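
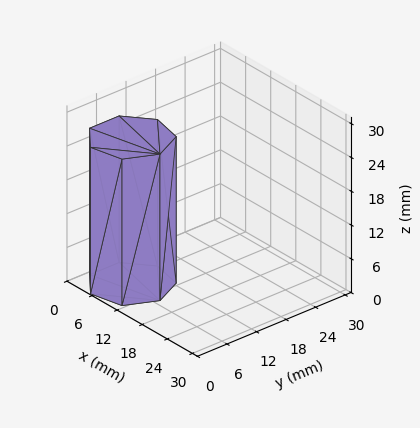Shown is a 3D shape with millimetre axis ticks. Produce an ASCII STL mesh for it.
Reading the render: the shape is a regular 7-sided prism (a cylinder approximated with 7 flat sides), circumscribed radius ≈ 7 mm, height ≈ 26 mm (dimensions read to the nearest mm from the axis ticks). For the STL, each face is triangulated and given an outward normal.

solid part
  facet normal 0.0000 0.0000 -1.0000
    outer loop
      vertex 5.4 13.8 0.0
      vertex 11.4 12.5 0.0
      vertex 14.0 7.0 0.0
    endloop
  endfacet
  facet normal 0.0000 0.0000 -1.0000
    outer loop
      vertex 0.7 10.0 0.0
      vertex 5.4 13.8 0.0
      vertex 14.0 7.0 0.0
    endloop
  endfacet
  facet normal 0.0000 0.0000 -1.0000
    outer loop
      vertex 0.7 4.0 0.0
      vertex 0.7 10.0 0.0
      vertex 14.0 7.0 0.0
    endloop
  endfacet
  facet normal 0.0000 0.0000 -1.0000
    outer loop
      vertex 5.4 0.2 0.0
      vertex 0.7 4.0 0.0
      vertex 14.0 7.0 0.0
    endloop
  endfacet
  facet normal 0.0000 0.0000 -1.0000
    outer loop
      vertex 11.4 1.5 0.0
      vertex 5.4 0.2 0.0
      vertex 14.0 7.0 0.0
    endloop
  endfacet
  facet normal 0.0000 0.0000 1.0000
    outer loop
      vertex 14.0 7.0 26.0
      vertex 11.4 12.5 26.0
      vertex 5.4 13.8 26.0
    endloop
  endfacet
  facet normal 0.0000 0.0000 1.0000
    outer loop
      vertex 14.0 7.0 26.0
      vertex 5.4 13.8 26.0
      vertex 0.7 10.0 26.0
    endloop
  endfacet
  facet normal 0.0000 0.0000 1.0000
    outer loop
      vertex 14.0 7.0 26.0
      vertex 0.7 10.0 26.0
      vertex 0.7 4.0 26.0
    endloop
  endfacet
  facet normal 0.0000 0.0000 1.0000
    outer loop
      vertex 14.0 7.0 26.0
      vertex 0.7 4.0 26.0
      vertex 5.4 0.2 26.0
    endloop
  endfacet
  facet normal 0.0000 0.0000 1.0000
    outer loop
      vertex 14.0 7.0 26.0
      vertex 5.4 0.2 26.0
      vertex 11.4 1.5 26.0
    endloop
  endfacet
  facet normal 0.9041 0.4274 0.0000
    outer loop
      vertex 14.0 7.0 0.0
      vertex 11.4 12.5 0.0
      vertex 11.4 12.5 26.0
    endloop
  endfacet
  facet normal 0.9041 0.4274 0.0000
    outer loop
      vertex 14.0 7.0 0.0
      vertex 11.4 12.5 26.0
      vertex 14.0 7.0 26.0
    endloop
  endfacet
  facet normal 0.2118 0.9773 0.0000
    outer loop
      vertex 11.4 12.5 0.0
      vertex 5.4 13.8 0.0
      vertex 5.4 13.8 26.0
    endloop
  endfacet
  facet normal 0.2118 0.9773 0.0000
    outer loop
      vertex 11.4 12.5 0.0
      vertex 5.4 13.8 26.0
      vertex 11.4 12.5 26.0
    endloop
  endfacet
  facet normal -0.6287 0.7776 0.0000
    outer loop
      vertex 5.4 13.8 0.0
      vertex 0.7 10.0 0.0
      vertex 0.7 10.0 26.0
    endloop
  endfacet
  facet normal -0.6287 0.7776 0.0000
    outer loop
      vertex 5.4 13.8 0.0
      vertex 0.7 10.0 26.0
      vertex 5.4 13.8 26.0
    endloop
  endfacet
  facet normal -1.0000 0.0000 0.0000
    outer loop
      vertex 0.7 10.0 0.0
      vertex 0.7 4.0 0.0
      vertex 0.7 4.0 26.0
    endloop
  endfacet
  facet normal -1.0000 0.0000 0.0000
    outer loop
      vertex 0.7 10.0 0.0
      vertex 0.7 4.0 26.0
      vertex 0.7 10.0 26.0
    endloop
  endfacet
  facet normal -0.6287 -0.7776 0.0000
    outer loop
      vertex 0.7 4.0 0.0
      vertex 5.4 0.2 0.0
      vertex 5.4 0.2 26.0
    endloop
  endfacet
  facet normal -0.6287 -0.7776 0.0000
    outer loop
      vertex 0.7 4.0 0.0
      vertex 5.4 0.2 26.0
      vertex 0.7 4.0 26.0
    endloop
  endfacet
  facet normal 0.2118 -0.9773 0.0000
    outer loop
      vertex 5.4 0.2 0.0
      vertex 11.4 1.5 0.0
      vertex 11.4 1.5 26.0
    endloop
  endfacet
  facet normal 0.2118 -0.9773 0.0000
    outer loop
      vertex 5.4 0.2 0.0
      vertex 11.4 1.5 26.0
      vertex 5.4 0.2 26.0
    endloop
  endfacet
  facet normal 0.9041 -0.4274 0.0000
    outer loop
      vertex 11.4 1.5 0.0
      vertex 14.0 7.0 0.0
      vertex 14.0 7.0 26.0
    endloop
  endfacet
  facet normal 0.9041 -0.4274 0.0000
    outer loop
      vertex 11.4 1.5 0.0
      vertex 14.0 7.0 26.0
      vertex 11.4 1.5 26.0
    endloop
  endfacet
endsolid part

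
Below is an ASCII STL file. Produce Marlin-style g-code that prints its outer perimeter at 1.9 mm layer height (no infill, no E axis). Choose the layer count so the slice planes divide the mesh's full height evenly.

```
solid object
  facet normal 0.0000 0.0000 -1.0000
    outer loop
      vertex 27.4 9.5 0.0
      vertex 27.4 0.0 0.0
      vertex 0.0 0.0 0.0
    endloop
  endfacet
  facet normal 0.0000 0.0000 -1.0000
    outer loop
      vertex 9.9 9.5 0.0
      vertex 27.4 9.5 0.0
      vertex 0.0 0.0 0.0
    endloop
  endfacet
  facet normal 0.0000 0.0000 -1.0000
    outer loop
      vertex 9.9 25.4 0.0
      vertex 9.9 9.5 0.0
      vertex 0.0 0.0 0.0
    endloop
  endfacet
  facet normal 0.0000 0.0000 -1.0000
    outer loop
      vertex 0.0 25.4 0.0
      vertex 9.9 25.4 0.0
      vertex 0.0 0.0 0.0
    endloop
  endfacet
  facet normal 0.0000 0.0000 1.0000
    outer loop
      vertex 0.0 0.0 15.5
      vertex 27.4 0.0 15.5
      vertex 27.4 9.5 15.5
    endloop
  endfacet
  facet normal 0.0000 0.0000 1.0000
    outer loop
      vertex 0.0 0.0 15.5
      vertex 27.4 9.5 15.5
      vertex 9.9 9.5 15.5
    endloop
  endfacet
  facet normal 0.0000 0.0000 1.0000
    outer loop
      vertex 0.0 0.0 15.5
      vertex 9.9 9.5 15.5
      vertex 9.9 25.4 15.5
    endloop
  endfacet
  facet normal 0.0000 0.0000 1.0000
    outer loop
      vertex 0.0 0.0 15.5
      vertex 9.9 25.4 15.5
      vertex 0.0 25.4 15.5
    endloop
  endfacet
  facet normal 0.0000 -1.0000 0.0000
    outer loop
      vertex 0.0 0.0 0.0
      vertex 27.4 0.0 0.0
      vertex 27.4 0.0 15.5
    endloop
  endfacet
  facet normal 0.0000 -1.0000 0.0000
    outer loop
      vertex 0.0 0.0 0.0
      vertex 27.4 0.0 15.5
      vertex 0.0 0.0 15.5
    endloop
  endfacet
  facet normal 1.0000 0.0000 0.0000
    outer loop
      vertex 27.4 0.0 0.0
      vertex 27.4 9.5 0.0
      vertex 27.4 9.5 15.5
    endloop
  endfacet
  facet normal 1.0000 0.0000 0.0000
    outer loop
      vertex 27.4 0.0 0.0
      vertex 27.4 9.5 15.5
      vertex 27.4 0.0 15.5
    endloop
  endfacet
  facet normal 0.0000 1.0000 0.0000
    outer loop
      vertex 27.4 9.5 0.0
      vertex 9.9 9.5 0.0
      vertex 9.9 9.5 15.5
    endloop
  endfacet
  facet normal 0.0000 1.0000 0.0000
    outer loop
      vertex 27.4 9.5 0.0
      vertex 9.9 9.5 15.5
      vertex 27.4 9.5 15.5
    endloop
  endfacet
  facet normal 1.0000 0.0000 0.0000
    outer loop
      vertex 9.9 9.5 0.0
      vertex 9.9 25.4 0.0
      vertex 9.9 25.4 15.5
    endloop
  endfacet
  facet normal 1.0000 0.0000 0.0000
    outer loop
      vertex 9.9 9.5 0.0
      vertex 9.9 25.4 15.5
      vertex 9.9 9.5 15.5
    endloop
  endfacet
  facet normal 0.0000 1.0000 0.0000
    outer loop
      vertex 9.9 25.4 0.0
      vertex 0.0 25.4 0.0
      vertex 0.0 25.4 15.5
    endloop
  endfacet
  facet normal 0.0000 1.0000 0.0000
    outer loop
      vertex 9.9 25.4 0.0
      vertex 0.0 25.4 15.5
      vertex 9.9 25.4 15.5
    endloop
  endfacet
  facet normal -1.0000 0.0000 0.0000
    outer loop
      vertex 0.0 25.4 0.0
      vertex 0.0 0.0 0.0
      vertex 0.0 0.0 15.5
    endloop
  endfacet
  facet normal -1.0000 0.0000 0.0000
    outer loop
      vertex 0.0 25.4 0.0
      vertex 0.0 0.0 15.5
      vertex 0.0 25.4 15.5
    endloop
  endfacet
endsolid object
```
; perimeter-only toolpath
G21 ; units = mm
G90 ; absolute positioning
G28 ; home
; layer 1
G0 Z1.9
G0 X0.0 Y0.0
G1 X27.4 Y0.0
G1 X27.4 Y9.5
G1 X9.9 Y9.5
G1 X9.9 Y25.4
G1 X0.0 Y25.4
G1 X0.0 Y0.0
; layer 2
G0 Z3.9
G0 X0.0 Y0.0
G1 X27.4 Y0.0
G1 X27.4 Y9.5
G1 X9.9 Y9.5
G1 X9.9 Y25.4
G1 X0.0 Y25.4
G1 X0.0 Y0.0
; layer 3
G0 Z5.8
G0 X0.0 Y0.0
G1 X27.4 Y0.0
G1 X27.4 Y9.5
G1 X9.9 Y9.5
G1 X9.9 Y25.4
G1 X0.0 Y25.4
G1 X0.0 Y0.0
; layer 4
G0 Z7.8
G0 X0.0 Y0.0
G1 X27.4 Y0.0
G1 X27.4 Y9.5
G1 X9.9 Y9.5
G1 X9.9 Y25.4
G1 X0.0 Y25.4
G1 X0.0 Y0.0
; layer 5
G0 Z9.7
G0 X0.0 Y0.0
G1 X27.4 Y0.0
G1 X27.4 Y9.5
G1 X9.9 Y9.5
G1 X9.9 Y25.4
G1 X0.0 Y25.4
G1 X0.0 Y0.0
; layer 6
G0 Z11.6
G0 X0.0 Y0.0
G1 X27.4 Y0.0
G1 X27.4 Y9.5
G1 X9.9 Y9.5
G1 X9.9 Y25.4
G1 X0.0 Y25.4
G1 X0.0 Y0.0
; layer 7
G0 Z13.6
G0 X0.0 Y0.0
G1 X27.4 Y0.0
G1 X27.4 Y9.5
G1 X9.9 Y9.5
G1 X9.9 Y25.4
G1 X0.0 Y25.4
G1 X0.0 Y0.0
; layer 8
G0 Z15.5
G0 X0.0 Y0.0
G1 X27.4 Y0.0
G1 X27.4 Y9.5
G1 X9.9 Y9.5
G1 X9.9 Y25.4
G1 X0.0 Y25.4
G1 X0.0 Y0.0
M2 ; end

The solid is an L-shaped prism: outer 27.4 × 25.4 mm, arm thicknesses ≈ 9.5 mm (horizontal) and 9.9 mm (vertical), extruded 15.5 mm in z. Slicing at Δz = 1.9 mm — 8 equal slices spanning the solid's height, so layer i sits at z = i·h/8 — gives 8 non-empty perimeters. Each is a 6-segment closed polygon; G0 lifts to the layer z and rapids to the start vertex, then G1 traces the edges.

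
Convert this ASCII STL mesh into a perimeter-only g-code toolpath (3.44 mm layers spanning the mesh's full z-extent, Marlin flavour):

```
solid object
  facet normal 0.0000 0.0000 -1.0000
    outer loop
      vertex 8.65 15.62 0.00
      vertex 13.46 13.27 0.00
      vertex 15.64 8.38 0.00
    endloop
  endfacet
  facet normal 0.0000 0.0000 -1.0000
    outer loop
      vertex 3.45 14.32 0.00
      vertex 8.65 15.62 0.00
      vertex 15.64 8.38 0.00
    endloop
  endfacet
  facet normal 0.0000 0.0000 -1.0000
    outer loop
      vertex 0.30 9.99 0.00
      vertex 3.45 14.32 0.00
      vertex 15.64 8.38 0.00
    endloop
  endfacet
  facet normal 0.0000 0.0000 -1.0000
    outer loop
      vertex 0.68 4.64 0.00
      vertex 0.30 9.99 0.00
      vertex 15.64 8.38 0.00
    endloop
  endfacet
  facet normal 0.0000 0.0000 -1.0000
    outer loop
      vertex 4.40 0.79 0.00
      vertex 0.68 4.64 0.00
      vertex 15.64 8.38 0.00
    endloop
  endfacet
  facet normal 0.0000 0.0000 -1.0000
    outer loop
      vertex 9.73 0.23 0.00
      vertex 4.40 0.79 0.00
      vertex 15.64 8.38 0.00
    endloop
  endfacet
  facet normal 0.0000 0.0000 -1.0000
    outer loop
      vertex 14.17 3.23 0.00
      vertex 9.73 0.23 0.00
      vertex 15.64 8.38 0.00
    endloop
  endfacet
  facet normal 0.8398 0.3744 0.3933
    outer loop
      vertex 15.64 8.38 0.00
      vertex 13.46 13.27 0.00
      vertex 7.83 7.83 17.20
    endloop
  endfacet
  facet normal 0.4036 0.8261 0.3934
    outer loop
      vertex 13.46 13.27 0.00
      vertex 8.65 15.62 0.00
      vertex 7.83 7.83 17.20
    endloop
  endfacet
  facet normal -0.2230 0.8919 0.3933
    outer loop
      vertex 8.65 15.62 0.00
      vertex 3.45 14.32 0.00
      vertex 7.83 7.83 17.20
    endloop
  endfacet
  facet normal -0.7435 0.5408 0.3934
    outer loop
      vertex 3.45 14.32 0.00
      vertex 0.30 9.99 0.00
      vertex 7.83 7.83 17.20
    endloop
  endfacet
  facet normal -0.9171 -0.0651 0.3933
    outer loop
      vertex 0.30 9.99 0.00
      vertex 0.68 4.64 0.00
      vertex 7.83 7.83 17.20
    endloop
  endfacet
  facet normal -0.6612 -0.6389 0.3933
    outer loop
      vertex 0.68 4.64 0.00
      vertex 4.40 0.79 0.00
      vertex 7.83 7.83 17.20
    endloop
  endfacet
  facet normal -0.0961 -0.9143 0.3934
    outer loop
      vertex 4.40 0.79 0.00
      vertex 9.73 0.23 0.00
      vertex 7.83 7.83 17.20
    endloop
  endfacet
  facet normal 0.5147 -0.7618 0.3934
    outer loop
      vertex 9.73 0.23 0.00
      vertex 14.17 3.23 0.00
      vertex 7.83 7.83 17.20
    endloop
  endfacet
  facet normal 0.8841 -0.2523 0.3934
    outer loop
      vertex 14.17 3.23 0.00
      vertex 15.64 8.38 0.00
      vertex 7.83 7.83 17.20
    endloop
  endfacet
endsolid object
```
; perimeter-only toolpath
G21 ; units = mm
G90 ; absolute positioning
G28 ; home
; layer 1
G0 Z3.44
G0 X14.08 Y8.27
G1 X12.33 Y12.18
G1 X8.49 Y14.06
G1 X4.33 Y13.02
G1 X1.81 Y9.56
G1 X2.11 Y5.28
G1 X5.09 Y2.20
G1 X9.35 Y1.75
G1 X12.90 Y4.15
G1 X14.08 Y8.27
; layer 2
G0 Z6.88
G0 X12.52 Y8.16
G1 X11.21 Y11.09
G1 X8.32 Y12.50
G1 X5.20 Y11.72
G1 X3.31 Y9.13
G1 X3.54 Y5.92
G1 X5.77 Y3.61
G1 X8.97 Y3.27
G1 X11.63 Y5.07
G1 X12.52 Y8.16
; layer 3
G0 Z10.32
G0 X10.95 Y8.05
G1 X10.08 Y10.01
G1 X8.16 Y10.95
G1 X6.08 Y10.43
G1 X4.82 Y8.69
G1 X4.97 Y6.55
G1 X6.46 Y5.01
G1 X8.59 Y4.79
G1 X10.37 Y5.99
G1 X10.95 Y8.05
; layer 4
G0 Z13.76
G0 X9.39 Y7.94
G1 X8.96 Y8.92
G1 X7.99 Y9.39
G1 X6.95 Y9.13
G1 X6.32 Y8.26
G1 X6.40 Y7.19
G1 X7.14 Y6.42
G1 X8.21 Y6.31
G1 X9.10 Y6.91
G1 X9.39 Y7.94
M2 ; end

The solid is a regular 9-sided pyramid, base circumscribed radius ≈ 7.83 mm, apex at z ≈ 17.2 mm. Slicing at Δz = 3.44 mm — 5 equal slices spanning the solid's height, so layer i sits at z = i·h/5 — gives 4 non-empty perimeters. Each is a 9-segment closed polygon; G0 lifts to the layer z and rapids to the start vertex, then G1 traces the edges. The cross-section shrinks linearly with z (the slice at the apex is degenerate and omitted).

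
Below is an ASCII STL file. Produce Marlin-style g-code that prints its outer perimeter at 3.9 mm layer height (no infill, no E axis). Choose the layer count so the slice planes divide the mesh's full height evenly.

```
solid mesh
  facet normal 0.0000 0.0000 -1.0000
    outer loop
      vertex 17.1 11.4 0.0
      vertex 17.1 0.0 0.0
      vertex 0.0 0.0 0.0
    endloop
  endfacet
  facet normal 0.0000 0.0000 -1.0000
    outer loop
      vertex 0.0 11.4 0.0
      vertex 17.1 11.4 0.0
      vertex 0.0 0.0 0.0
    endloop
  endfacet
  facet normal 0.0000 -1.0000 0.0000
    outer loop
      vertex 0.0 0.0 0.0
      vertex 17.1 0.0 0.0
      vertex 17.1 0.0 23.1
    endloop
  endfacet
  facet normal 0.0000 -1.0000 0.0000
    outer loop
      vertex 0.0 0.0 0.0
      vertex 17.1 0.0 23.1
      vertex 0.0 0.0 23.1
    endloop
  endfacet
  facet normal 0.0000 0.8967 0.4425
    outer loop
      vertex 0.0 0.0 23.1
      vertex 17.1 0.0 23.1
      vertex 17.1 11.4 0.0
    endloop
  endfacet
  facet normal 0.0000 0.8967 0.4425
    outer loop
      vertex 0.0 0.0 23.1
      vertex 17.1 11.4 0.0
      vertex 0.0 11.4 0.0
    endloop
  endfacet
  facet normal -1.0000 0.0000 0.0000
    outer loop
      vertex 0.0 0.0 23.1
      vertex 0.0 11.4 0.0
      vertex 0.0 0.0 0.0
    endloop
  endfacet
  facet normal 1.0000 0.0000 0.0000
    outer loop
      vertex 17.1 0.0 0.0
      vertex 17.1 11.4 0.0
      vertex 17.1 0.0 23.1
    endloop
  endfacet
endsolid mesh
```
; perimeter-only toolpath
G21 ; units = mm
G90 ; absolute positioning
G28 ; home
; layer 1
G0 Z3.9
G0 X0.0 Y0.0
G1 X17.1 Y0.0
G1 X17.1 Y9.5
G1 X0.0 Y9.5
G1 X0.0 Y0.0
; layer 2
G0 Z7.7
G0 X0.0 Y0.0
G1 X17.1 Y0.0
G1 X17.1 Y7.6
G1 X0.0 Y7.6
G1 X0.0 Y0.0
; layer 3
G0 Z11.6
G0 X0.0 Y0.0
G1 X17.1 Y0.0
G1 X17.1 Y5.7
G1 X0.0 Y5.7
G1 X0.0 Y0.0
; layer 4
G0 Z15.4
G0 X0.0 Y0.0
G1 X17.1 Y0.0
G1 X17.1 Y3.8
G1 X0.0 Y3.8
G1 X0.0 Y0.0
; layer 5
G0 Z19.2
G0 X0.0 Y0.0
G1 X17.1 Y0.0
G1 X17.1 Y1.9
G1 X0.0 Y1.9
G1 X0.0 Y0.0
M2 ; end

The solid is a wedge (ramp): 17.1 × 11.4 mm base, rising to 23.1 mm along the y=0 edge and sloping linearly to z=0 at y=11.4. Slicing at Δz = 3.9 mm — 6 equal slices spanning the solid's height, so layer i sits at z = i·h/6 — gives 5 non-empty perimeters. Each is a 4-segment closed polygon; G0 lifts to the layer z and rapids to the start vertex, then G1 traces the edges. The cross-section shrinks linearly with z (the slice at the apex is degenerate and omitted).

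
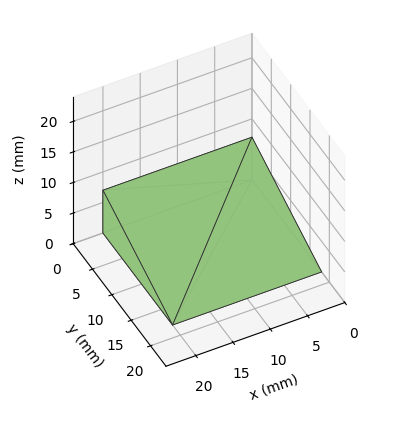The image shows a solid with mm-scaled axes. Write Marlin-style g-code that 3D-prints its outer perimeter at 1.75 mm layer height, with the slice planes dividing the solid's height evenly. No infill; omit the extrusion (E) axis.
Reading the render: the shape is a wedge (ramp): 20 × 18 mm base, rising to 7 mm along the y=0 edge and sloping linearly to z=0 at y=18 (dimensions read to the nearest mm from the axis ticks). For the g-code, the solid's height is divided into equal slices at the stated Δz and each level perimeter traced with G1 moves after a G0 lift.

; perimeter-only toolpath
G21 ; units = mm
G90 ; absolute positioning
G28 ; home
; layer 1
G0 Z1.75
G0 X0.00 Y0.00
G1 X20.00 Y0.00
G1 X20.00 Y13.50
G1 X0.00 Y13.50
G1 X0.00 Y0.00
; layer 2
G0 Z3.50
G0 X0.00 Y0.00
G1 X20.00 Y0.00
G1 X20.00 Y9.00
G1 X0.00 Y9.00
G1 X0.00 Y0.00
; layer 3
G0 Z5.25
G0 X0.00 Y0.00
G1 X20.00 Y0.00
G1 X20.00 Y4.50
G1 X0.00 Y4.50
G1 X0.00 Y0.00
M2 ; end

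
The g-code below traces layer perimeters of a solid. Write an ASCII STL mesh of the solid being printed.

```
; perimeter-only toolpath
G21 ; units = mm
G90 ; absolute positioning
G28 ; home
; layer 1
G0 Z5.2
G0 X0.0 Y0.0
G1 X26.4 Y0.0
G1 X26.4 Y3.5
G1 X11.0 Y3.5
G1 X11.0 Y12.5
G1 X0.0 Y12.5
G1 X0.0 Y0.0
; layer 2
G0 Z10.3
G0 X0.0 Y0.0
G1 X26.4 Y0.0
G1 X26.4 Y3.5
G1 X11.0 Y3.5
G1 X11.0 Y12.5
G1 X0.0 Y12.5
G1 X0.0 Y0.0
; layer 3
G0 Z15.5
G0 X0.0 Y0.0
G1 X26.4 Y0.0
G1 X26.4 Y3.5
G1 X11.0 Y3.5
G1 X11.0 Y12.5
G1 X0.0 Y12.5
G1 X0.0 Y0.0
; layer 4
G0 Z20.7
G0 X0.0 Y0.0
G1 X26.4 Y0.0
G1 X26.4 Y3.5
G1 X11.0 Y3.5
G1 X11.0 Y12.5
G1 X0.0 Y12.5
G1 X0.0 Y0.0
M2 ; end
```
solid part
  facet normal 0.0000 0.0000 -1.0000
    outer loop
      vertex 26.4 3.5 0.0
      vertex 26.4 0.0 0.0
      vertex 0.0 0.0 0.0
    endloop
  endfacet
  facet normal 0.0000 0.0000 -1.0000
    outer loop
      vertex 11.0 3.5 0.0
      vertex 26.4 3.5 0.0
      vertex 0.0 0.0 0.0
    endloop
  endfacet
  facet normal 0.0000 0.0000 -1.0000
    outer loop
      vertex 11.0 12.5 0.0
      vertex 11.0 3.5 0.0
      vertex 0.0 0.0 0.0
    endloop
  endfacet
  facet normal 0.0000 0.0000 -1.0000
    outer loop
      vertex 0.0 12.5 0.0
      vertex 11.0 12.5 0.0
      vertex 0.0 0.0 0.0
    endloop
  endfacet
  facet normal 0.0000 0.0000 1.0000
    outer loop
      vertex 0.0 0.0 20.7
      vertex 26.4 0.0 20.7
      vertex 26.4 3.5 20.7
    endloop
  endfacet
  facet normal 0.0000 0.0000 1.0000
    outer loop
      vertex 0.0 0.0 20.7
      vertex 26.4 3.5 20.7
      vertex 11.0 3.5 20.7
    endloop
  endfacet
  facet normal 0.0000 0.0000 1.0000
    outer loop
      vertex 0.0 0.0 20.7
      vertex 11.0 3.5 20.7
      vertex 11.0 12.5 20.7
    endloop
  endfacet
  facet normal 0.0000 0.0000 1.0000
    outer loop
      vertex 0.0 0.0 20.7
      vertex 11.0 12.5 20.7
      vertex 0.0 12.5 20.7
    endloop
  endfacet
  facet normal 0.0000 -1.0000 0.0000
    outer loop
      vertex 0.0 0.0 0.0
      vertex 26.4 0.0 0.0
      vertex 26.4 0.0 20.7
    endloop
  endfacet
  facet normal 0.0000 -1.0000 0.0000
    outer loop
      vertex 0.0 0.0 0.0
      vertex 26.4 0.0 20.7
      vertex 0.0 0.0 20.7
    endloop
  endfacet
  facet normal 1.0000 0.0000 0.0000
    outer loop
      vertex 26.4 0.0 0.0
      vertex 26.4 3.5 0.0
      vertex 26.4 3.5 20.7
    endloop
  endfacet
  facet normal 1.0000 0.0000 0.0000
    outer loop
      vertex 26.4 0.0 0.0
      vertex 26.4 3.5 20.7
      vertex 26.4 0.0 20.7
    endloop
  endfacet
  facet normal 0.0000 1.0000 0.0000
    outer loop
      vertex 26.4 3.5 0.0
      vertex 11.0 3.5 0.0
      vertex 11.0 3.5 20.7
    endloop
  endfacet
  facet normal 0.0000 1.0000 0.0000
    outer loop
      vertex 26.4 3.5 0.0
      vertex 11.0 3.5 20.7
      vertex 26.4 3.5 20.7
    endloop
  endfacet
  facet normal 1.0000 0.0000 0.0000
    outer loop
      vertex 11.0 3.5 0.0
      vertex 11.0 12.5 0.0
      vertex 11.0 12.5 20.7
    endloop
  endfacet
  facet normal 1.0000 0.0000 0.0000
    outer loop
      vertex 11.0 3.5 0.0
      vertex 11.0 12.5 20.7
      vertex 11.0 3.5 20.7
    endloop
  endfacet
  facet normal 0.0000 1.0000 0.0000
    outer loop
      vertex 11.0 12.5 0.0
      vertex 0.0 12.5 0.0
      vertex 0.0 12.5 20.7
    endloop
  endfacet
  facet normal 0.0000 1.0000 0.0000
    outer loop
      vertex 11.0 12.5 0.0
      vertex 0.0 12.5 20.7
      vertex 11.0 12.5 20.7
    endloop
  endfacet
  facet normal -1.0000 0.0000 0.0000
    outer loop
      vertex 0.0 12.5 0.0
      vertex 0.0 0.0 0.0
      vertex 0.0 0.0 20.7
    endloop
  endfacet
  facet normal -1.0000 0.0000 0.0000
    outer loop
      vertex 0.0 12.5 0.0
      vertex 0.0 0.0 20.7
      vertex 0.0 12.5 20.7
    endloop
  endfacet
endsolid part

The G0 Z moves step by Δz≈5.2 mm. Every layer's G1 loop is the same polygon, so the solid is a straight extrusion of it from z=0 to z≈20.7. Closing with flat bottom and top caps and triangulating gives 20 facets — an L-shaped prism: outer 26.4 × 12.5 mm, arm thicknesses ≈ 3.5 mm (horizontal) and 11 mm (vertical), extruded 20.7 mm in z.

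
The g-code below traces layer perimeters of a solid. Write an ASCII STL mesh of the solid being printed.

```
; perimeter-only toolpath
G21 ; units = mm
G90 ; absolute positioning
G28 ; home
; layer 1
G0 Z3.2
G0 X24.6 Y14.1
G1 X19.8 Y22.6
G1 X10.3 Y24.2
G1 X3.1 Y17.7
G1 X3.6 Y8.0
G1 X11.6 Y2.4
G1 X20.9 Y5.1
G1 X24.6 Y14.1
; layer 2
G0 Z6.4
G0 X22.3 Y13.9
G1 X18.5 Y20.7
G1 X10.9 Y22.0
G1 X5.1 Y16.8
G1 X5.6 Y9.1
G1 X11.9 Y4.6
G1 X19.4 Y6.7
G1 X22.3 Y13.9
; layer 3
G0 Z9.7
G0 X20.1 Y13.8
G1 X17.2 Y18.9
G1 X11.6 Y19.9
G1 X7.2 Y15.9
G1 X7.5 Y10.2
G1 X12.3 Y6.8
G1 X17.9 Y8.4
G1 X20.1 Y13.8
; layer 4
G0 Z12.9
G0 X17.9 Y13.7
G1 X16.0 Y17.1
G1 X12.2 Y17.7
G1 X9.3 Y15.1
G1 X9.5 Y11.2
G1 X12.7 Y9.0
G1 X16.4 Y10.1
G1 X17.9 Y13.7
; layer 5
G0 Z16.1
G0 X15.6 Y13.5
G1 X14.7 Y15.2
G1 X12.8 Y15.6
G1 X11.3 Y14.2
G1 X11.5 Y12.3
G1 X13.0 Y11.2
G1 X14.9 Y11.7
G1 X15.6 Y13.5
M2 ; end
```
solid part
  facet normal 0.0000 0.0000 -1.0000
    outer loop
      vertex 9.7 26.3 0.0
      vertex 21.1 24.4 0.0
      vertex 26.8 14.2 0.0
    endloop
  endfacet
  facet normal 0.0000 0.0000 -1.0000
    outer loop
      vertex 1.0 18.5 0.0
      vertex 9.7 26.3 0.0
      vertex 26.8 14.2 0.0
    endloop
  endfacet
  facet normal 0.0000 0.0000 -1.0000
    outer loop
      vertex 1.7 6.9 0.0
      vertex 1.0 18.5 0.0
      vertex 26.8 14.2 0.0
    endloop
  endfacet
  facet normal 0.0000 0.0000 -1.0000
    outer loop
      vertex 11.2 0.2 0.0
      vertex 1.7 6.9 0.0
      vertex 26.8 14.2 0.0
    endloop
  endfacet
  facet normal 0.0000 0.0000 -1.0000
    outer loop
      vertex 22.4 3.4 0.0
      vertex 11.2 0.2 0.0
      vertex 26.8 14.2 0.0
    endloop
  endfacet
  facet normal 0.7398 0.4134 0.5308
    outer loop
      vertex 26.8 14.2 0.0
      vertex 21.1 24.4 0.0
      vertex 13.4 13.4 19.3
    endloop
  endfacet
  facet normal 0.1392 0.8354 0.5317
    outer loop
      vertex 21.1 24.4 0.0
      vertex 9.7 26.3 0.0
      vertex 13.4 13.4 19.3
    endloop
  endfacet
  facet normal -0.5659 0.6312 0.5304
    outer loop
      vertex 9.7 26.3 0.0
      vertex 1.0 18.5 0.0
      vertex 13.4 13.4 19.3
    endloop
  endfacet
  facet normal -0.8463 -0.0511 0.5302
    outer loop
      vertex 1.0 18.5 0.0
      vertex 1.7 6.9 0.0
      vertex 13.4 13.4 19.3
    endloop
  endfacet
  facet normal -0.4888 -0.6931 0.5298
    outer loop
      vertex 1.7 6.9 0.0
      vertex 11.2 0.2 0.0
      vertex 13.4 13.4 19.3
    endloop
  endfacet
  facet normal 0.2328 -0.8149 0.5308
    outer loop
      vertex 11.2 0.2 0.0
      vertex 22.4 3.4 0.0
      vertex 13.4 13.4 19.3
    endloop
  endfacet
  facet normal 0.7845 -0.3196 0.5314
    outer loop
      vertex 22.4 3.4 0.0
      vertex 26.8 14.2 0.0
      vertex 13.4 13.4 19.3
    endloop
  endfacet
endsolid part

The G0 Z moves step by Δz≈3.2 mm. The G1 loops shrink linearly with z, so the solid tapers from its base footprint up to z≈19.3. Closing with a flat bottom cap and the tapered top and triangulating gives 12 facets — a regular 7-sided pyramid, base circumscribed radius ≈ 13.4 mm, apex at z ≈ 19.3 mm.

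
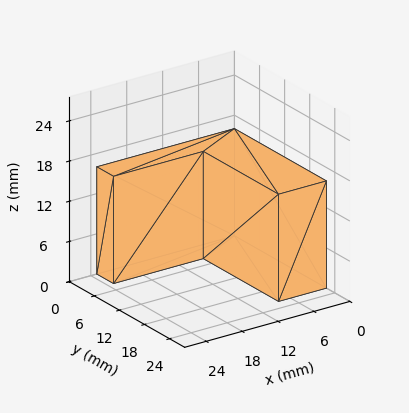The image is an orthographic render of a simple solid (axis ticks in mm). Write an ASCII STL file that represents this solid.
Reading the render: the shape is an L-shaped prism: outer 23 × 22 mm, arm thicknesses ≈ 4 mm (horizontal) and 8 mm (vertical), extruded 16 mm in z (dimensions read to the nearest mm from the axis ticks). For the STL, each face is triangulated and given an outward normal.

solid part
  facet normal 0.0000 0.0000 -1.0000
    outer loop
      vertex 23.00 4.00 0.00
      vertex 23.00 0.00 0.00
      vertex 0.00 0.00 0.00
    endloop
  endfacet
  facet normal 0.0000 0.0000 -1.0000
    outer loop
      vertex 8.00 4.00 0.00
      vertex 23.00 4.00 0.00
      vertex 0.00 0.00 0.00
    endloop
  endfacet
  facet normal 0.0000 0.0000 -1.0000
    outer loop
      vertex 8.00 22.00 0.00
      vertex 8.00 4.00 0.00
      vertex 0.00 0.00 0.00
    endloop
  endfacet
  facet normal 0.0000 0.0000 -1.0000
    outer loop
      vertex 0.00 22.00 0.00
      vertex 8.00 22.00 0.00
      vertex 0.00 0.00 0.00
    endloop
  endfacet
  facet normal 0.0000 0.0000 1.0000
    outer loop
      vertex 0.00 0.00 16.00
      vertex 23.00 0.00 16.00
      vertex 23.00 4.00 16.00
    endloop
  endfacet
  facet normal 0.0000 0.0000 1.0000
    outer loop
      vertex 0.00 0.00 16.00
      vertex 23.00 4.00 16.00
      vertex 8.00 4.00 16.00
    endloop
  endfacet
  facet normal 0.0000 0.0000 1.0000
    outer loop
      vertex 0.00 0.00 16.00
      vertex 8.00 4.00 16.00
      vertex 8.00 22.00 16.00
    endloop
  endfacet
  facet normal 0.0000 0.0000 1.0000
    outer loop
      vertex 0.00 0.00 16.00
      vertex 8.00 22.00 16.00
      vertex 0.00 22.00 16.00
    endloop
  endfacet
  facet normal 0.0000 -1.0000 0.0000
    outer loop
      vertex 0.00 0.00 0.00
      vertex 23.00 0.00 0.00
      vertex 23.00 0.00 16.00
    endloop
  endfacet
  facet normal 0.0000 -1.0000 0.0000
    outer loop
      vertex 0.00 0.00 0.00
      vertex 23.00 0.00 16.00
      vertex 0.00 0.00 16.00
    endloop
  endfacet
  facet normal 1.0000 0.0000 0.0000
    outer loop
      vertex 23.00 0.00 0.00
      vertex 23.00 4.00 0.00
      vertex 23.00 4.00 16.00
    endloop
  endfacet
  facet normal 1.0000 0.0000 0.0000
    outer loop
      vertex 23.00 0.00 0.00
      vertex 23.00 4.00 16.00
      vertex 23.00 0.00 16.00
    endloop
  endfacet
  facet normal 0.0000 1.0000 0.0000
    outer loop
      vertex 23.00 4.00 0.00
      vertex 8.00 4.00 0.00
      vertex 8.00 4.00 16.00
    endloop
  endfacet
  facet normal 0.0000 1.0000 0.0000
    outer loop
      vertex 23.00 4.00 0.00
      vertex 8.00 4.00 16.00
      vertex 23.00 4.00 16.00
    endloop
  endfacet
  facet normal 1.0000 0.0000 0.0000
    outer loop
      vertex 8.00 4.00 0.00
      vertex 8.00 22.00 0.00
      vertex 8.00 22.00 16.00
    endloop
  endfacet
  facet normal 1.0000 0.0000 0.0000
    outer loop
      vertex 8.00 4.00 0.00
      vertex 8.00 22.00 16.00
      vertex 8.00 4.00 16.00
    endloop
  endfacet
  facet normal 0.0000 1.0000 0.0000
    outer loop
      vertex 8.00 22.00 0.00
      vertex 0.00 22.00 0.00
      vertex 0.00 22.00 16.00
    endloop
  endfacet
  facet normal 0.0000 1.0000 0.0000
    outer loop
      vertex 8.00 22.00 0.00
      vertex 0.00 22.00 16.00
      vertex 8.00 22.00 16.00
    endloop
  endfacet
  facet normal -1.0000 0.0000 0.0000
    outer loop
      vertex 0.00 22.00 0.00
      vertex 0.00 0.00 0.00
      vertex 0.00 0.00 16.00
    endloop
  endfacet
  facet normal -1.0000 0.0000 0.0000
    outer loop
      vertex 0.00 22.00 0.00
      vertex 0.00 0.00 16.00
      vertex 0.00 22.00 16.00
    endloop
  endfacet
endsolid part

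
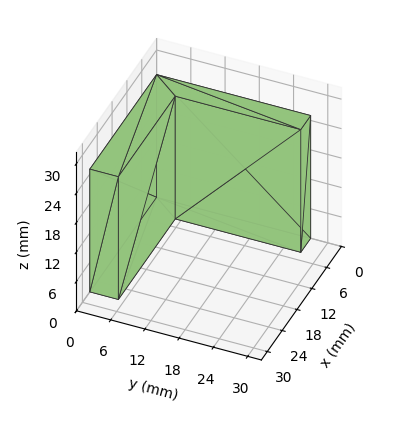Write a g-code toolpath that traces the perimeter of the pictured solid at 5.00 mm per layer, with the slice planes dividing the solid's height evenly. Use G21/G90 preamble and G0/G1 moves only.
Reading the render: the shape is an L-shaped prism: outer 27 × 27 mm, arm thicknesses ≈ 5 mm (horizontal) and 4 mm (vertical), extruded 25 mm in z (dimensions read to the nearest mm from the axis ticks). For the g-code, the solid's height is divided into equal slices at the stated Δz and each level perimeter traced with G1 moves after a G0 lift.

; perimeter-only toolpath
G21 ; units = mm
G90 ; absolute positioning
G28 ; home
; layer 1
G0 Z5.00
G0 X0.00 Y0.00
G1 X27.00 Y0.00
G1 X27.00 Y5.00
G1 X4.00 Y5.00
G1 X4.00 Y27.00
G1 X0.00 Y27.00
G1 X0.00 Y0.00
; layer 2
G0 Z10.00
G0 X0.00 Y0.00
G1 X27.00 Y0.00
G1 X27.00 Y5.00
G1 X4.00 Y5.00
G1 X4.00 Y27.00
G1 X0.00 Y27.00
G1 X0.00 Y0.00
; layer 3
G0 Z15.00
G0 X0.00 Y0.00
G1 X27.00 Y0.00
G1 X27.00 Y5.00
G1 X4.00 Y5.00
G1 X4.00 Y27.00
G1 X0.00 Y27.00
G1 X0.00 Y0.00
; layer 4
G0 Z20.00
G0 X0.00 Y0.00
G1 X27.00 Y0.00
G1 X27.00 Y5.00
G1 X4.00 Y5.00
G1 X4.00 Y27.00
G1 X0.00 Y27.00
G1 X0.00 Y0.00
; layer 5
G0 Z25.00
G0 X0.00 Y0.00
G1 X27.00 Y0.00
G1 X27.00 Y5.00
G1 X4.00 Y5.00
G1 X4.00 Y27.00
G1 X0.00 Y27.00
G1 X0.00 Y0.00
M2 ; end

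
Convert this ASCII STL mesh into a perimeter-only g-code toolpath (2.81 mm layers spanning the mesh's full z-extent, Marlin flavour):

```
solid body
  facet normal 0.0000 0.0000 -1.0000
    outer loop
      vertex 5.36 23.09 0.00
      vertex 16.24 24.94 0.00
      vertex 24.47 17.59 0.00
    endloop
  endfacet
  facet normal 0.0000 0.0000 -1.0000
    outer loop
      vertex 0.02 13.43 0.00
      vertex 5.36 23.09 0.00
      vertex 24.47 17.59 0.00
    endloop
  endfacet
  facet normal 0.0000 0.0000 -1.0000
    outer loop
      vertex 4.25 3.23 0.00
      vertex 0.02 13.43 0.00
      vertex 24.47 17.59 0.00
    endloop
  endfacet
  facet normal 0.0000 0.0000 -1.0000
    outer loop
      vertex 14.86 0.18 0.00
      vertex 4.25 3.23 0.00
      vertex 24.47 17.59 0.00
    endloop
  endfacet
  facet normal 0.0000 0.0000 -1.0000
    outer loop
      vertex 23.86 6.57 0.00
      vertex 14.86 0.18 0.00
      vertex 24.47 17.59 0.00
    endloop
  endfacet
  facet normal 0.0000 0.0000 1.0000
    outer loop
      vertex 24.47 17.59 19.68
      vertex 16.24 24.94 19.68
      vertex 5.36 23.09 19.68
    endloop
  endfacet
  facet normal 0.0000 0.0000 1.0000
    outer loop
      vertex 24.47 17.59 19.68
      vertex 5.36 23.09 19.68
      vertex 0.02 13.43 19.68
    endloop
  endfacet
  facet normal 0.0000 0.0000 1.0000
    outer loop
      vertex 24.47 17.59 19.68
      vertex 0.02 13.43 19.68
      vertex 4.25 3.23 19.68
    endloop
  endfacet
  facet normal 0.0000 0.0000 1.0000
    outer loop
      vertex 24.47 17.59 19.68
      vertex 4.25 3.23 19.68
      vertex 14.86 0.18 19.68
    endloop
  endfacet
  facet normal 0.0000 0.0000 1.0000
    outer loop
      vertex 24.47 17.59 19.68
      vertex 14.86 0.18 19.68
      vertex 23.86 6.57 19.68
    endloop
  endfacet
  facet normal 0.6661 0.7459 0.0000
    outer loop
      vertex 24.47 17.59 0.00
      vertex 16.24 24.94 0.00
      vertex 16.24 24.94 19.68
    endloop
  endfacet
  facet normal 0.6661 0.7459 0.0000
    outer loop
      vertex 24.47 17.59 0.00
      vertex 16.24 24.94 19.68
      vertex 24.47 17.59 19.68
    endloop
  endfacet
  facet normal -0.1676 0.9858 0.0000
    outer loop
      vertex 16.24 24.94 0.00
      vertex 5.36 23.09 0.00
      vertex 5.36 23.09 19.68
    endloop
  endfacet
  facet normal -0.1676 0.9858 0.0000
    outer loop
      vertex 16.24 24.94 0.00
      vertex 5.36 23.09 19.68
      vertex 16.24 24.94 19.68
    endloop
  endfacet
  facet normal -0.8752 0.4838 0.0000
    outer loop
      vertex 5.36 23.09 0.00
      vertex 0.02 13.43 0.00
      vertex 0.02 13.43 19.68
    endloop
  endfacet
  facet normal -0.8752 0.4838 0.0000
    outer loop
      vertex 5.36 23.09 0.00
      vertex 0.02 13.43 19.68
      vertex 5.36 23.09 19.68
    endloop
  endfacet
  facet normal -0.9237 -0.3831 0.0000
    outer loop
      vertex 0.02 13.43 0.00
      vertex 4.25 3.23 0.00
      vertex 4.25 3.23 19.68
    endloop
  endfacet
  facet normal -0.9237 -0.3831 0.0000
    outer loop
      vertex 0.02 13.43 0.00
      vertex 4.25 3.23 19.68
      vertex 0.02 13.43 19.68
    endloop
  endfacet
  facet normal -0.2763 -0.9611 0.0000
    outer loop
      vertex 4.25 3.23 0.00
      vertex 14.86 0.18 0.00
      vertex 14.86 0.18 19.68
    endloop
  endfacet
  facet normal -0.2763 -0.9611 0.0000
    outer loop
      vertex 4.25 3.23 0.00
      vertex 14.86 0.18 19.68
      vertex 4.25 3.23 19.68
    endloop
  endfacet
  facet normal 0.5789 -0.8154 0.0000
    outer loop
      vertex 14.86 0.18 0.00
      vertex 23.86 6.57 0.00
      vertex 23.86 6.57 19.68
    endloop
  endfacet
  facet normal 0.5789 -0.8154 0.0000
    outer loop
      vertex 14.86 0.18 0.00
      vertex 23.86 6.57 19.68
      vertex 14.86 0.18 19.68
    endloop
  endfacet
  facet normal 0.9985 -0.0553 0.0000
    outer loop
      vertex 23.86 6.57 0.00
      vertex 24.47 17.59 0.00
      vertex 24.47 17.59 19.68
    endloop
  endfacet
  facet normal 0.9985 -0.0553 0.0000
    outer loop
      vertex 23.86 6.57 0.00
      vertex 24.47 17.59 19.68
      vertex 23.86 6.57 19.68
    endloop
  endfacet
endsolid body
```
; perimeter-only toolpath
G21 ; units = mm
G90 ; absolute positioning
G28 ; home
; layer 1
G0 Z2.81
G0 X24.47 Y17.59
G1 X16.24 Y24.94
G1 X5.36 Y23.09
G1 X0.02 Y13.43
G1 X4.25 Y3.23
G1 X14.86 Y0.18
G1 X23.86 Y6.57
G1 X24.47 Y17.59
; layer 2
G0 Z5.62
G0 X24.47 Y17.59
G1 X16.24 Y24.94
G1 X5.36 Y23.09
G1 X0.02 Y13.43
G1 X4.25 Y3.23
G1 X14.86 Y0.18
G1 X23.86 Y6.57
G1 X24.47 Y17.59
; layer 3
G0 Z8.43
G0 X24.47 Y17.59
G1 X16.24 Y24.94
G1 X5.36 Y23.09
G1 X0.02 Y13.43
G1 X4.25 Y3.23
G1 X14.86 Y0.18
G1 X23.86 Y6.57
G1 X24.47 Y17.59
; layer 4
G0 Z11.25
G0 X24.47 Y17.59
G1 X16.24 Y24.94
G1 X5.36 Y23.09
G1 X0.02 Y13.43
G1 X4.25 Y3.23
G1 X14.86 Y0.18
G1 X23.86 Y6.57
G1 X24.47 Y17.59
; layer 5
G0 Z14.06
G0 X24.47 Y17.59
G1 X16.24 Y24.94
G1 X5.36 Y23.09
G1 X0.02 Y13.43
G1 X4.25 Y3.23
G1 X14.86 Y0.18
G1 X23.86 Y6.57
G1 X24.47 Y17.59
; layer 6
G0 Z16.87
G0 X24.47 Y17.59
G1 X16.24 Y24.94
G1 X5.36 Y23.09
G1 X0.02 Y13.43
G1 X4.25 Y3.23
G1 X14.86 Y0.18
G1 X23.86 Y6.57
G1 X24.47 Y17.59
; layer 7
G0 Z19.68
G0 X24.47 Y17.59
G1 X16.24 Y24.94
G1 X5.36 Y23.09
G1 X0.02 Y13.43
G1 X4.25 Y3.23
G1 X14.86 Y0.18
G1 X23.86 Y6.57
G1 X24.47 Y17.59
M2 ; end

The solid is a regular 7-sided prism (a cylinder approximated with 7 flat sides), circumscribed radius ≈ 12.7 mm, height ≈ 19.7 mm. Slicing at Δz = 2.81 mm — 7 equal slices spanning the solid's height, so layer i sits at z = i·h/7 — gives 7 non-empty perimeters. Each is a 7-segment closed polygon; G0 lifts to the layer z and rapids to the start vertex, then G1 traces the edges.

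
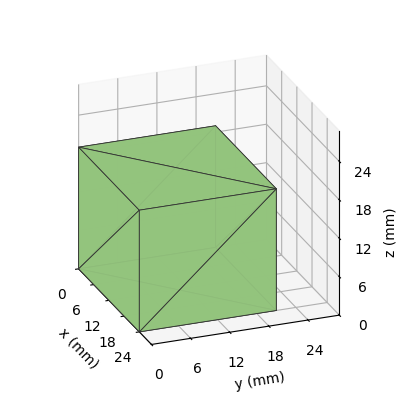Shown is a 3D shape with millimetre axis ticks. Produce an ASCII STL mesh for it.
Reading the render: the shape is a rectangular box, roughly 24 × 21 mm footprint and 19 mm tall (dimensions read to the nearest mm from the axis ticks). For the STL, each face is triangulated and given an outward normal.

solid part
  facet normal 0.0000 0.0000 -1.0000
    outer loop
      vertex 24.00 21.00 0.00
      vertex 24.00 0.00 0.00
      vertex 0.00 0.00 0.00
    endloop
  endfacet
  facet normal 0.0000 0.0000 -1.0000
    outer loop
      vertex 0.00 21.00 0.00
      vertex 24.00 21.00 0.00
      vertex 0.00 0.00 0.00
    endloop
  endfacet
  facet normal 0.0000 0.0000 1.0000
    outer loop
      vertex 0.00 0.00 19.00
      vertex 24.00 0.00 19.00
      vertex 24.00 21.00 19.00
    endloop
  endfacet
  facet normal 0.0000 0.0000 1.0000
    outer loop
      vertex 0.00 0.00 19.00
      vertex 24.00 21.00 19.00
      vertex 0.00 21.00 19.00
    endloop
  endfacet
  facet normal 0.0000 -1.0000 0.0000
    outer loop
      vertex 0.00 0.00 0.00
      vertex 24.00 0.00 0.00
      vertex 24.00 0.00 19.00
    endloop
  endfacet
  facet normal 0.0000 -1.0000 0.0000
    outer loop
      vertex 0.00 0.00 0.00
      vertex 24.00 0.00 19.00
      vertex 0.00 0.00 19.00
    endloop
  endfacet
  facet normal 0.0000 1.0000 0.0000
    outer loop
      vertex 24.00 21.00 19.00
      vertex 24.00 21.00 0.00
      vertex 0.00 21.00 0.00
    endloop
  endfacet
  facet normal 0.0000 1.0000 0.0000
    outer loop
      vertex 0.00 21.00 19.00
      vertex 24.00 21.00 19.00
      vertex 0.00 21.00 0.00
    endloop
  endfacet
  facet normal -1.0000 0.0000 0.0000
    outer loop
      vertex 0.00 21.00 19.00
      vertex 0.00 21.00 0.00
      vertex 0.00 0.00 0.00
    endloop
  endfacet
  facet normal -1.0000 0.0000 0.0000
    outer loop
      vertex 0.00 0.00 19.00
      vertex 0.00 21.00 19.00
      vertex 0.00 0.00 0.00
    endloop
  endfacet
  facet normal 1.0000 0.0000 0.0000
    outer loop
      vertex 24.00 0.00 0.00
      vertex 24.00 21.00 0.00
      vertex 24.00 21.00 19.00
    endloop
  endfacet
  facet normal 1.0000 0.0000 0.0000
    outer loop
      vertex 24.00 0.00 0.00
      vertex 24.00 21.00 19.00
      vertex 24.00 0.00 19.00
    endloop
  endfacet
endsolid part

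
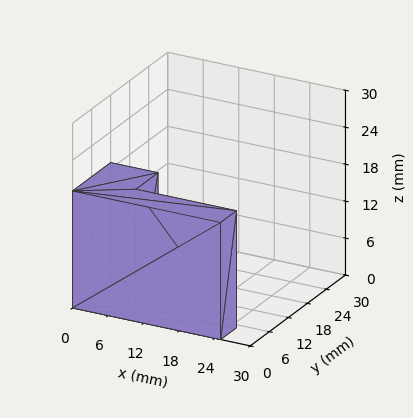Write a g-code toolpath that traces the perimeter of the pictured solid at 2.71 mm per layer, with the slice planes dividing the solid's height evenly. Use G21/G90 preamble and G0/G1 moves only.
Reading the render: the shape is an L-shaped prism: outer 25 × 12 mm, arm thicknesses ≈ 5 mm (horizontal) and 8 mm (vertical), extruded 19 mm in z (dimensions read to the nearest mm from the axis ticks). For the g-code, the solid's height is divided into equal slices at the stated Δz and each level perimeter traced with G1 moves after a G0 lift.

; perimeter-only toolpath
G21 ; units = mm
G90 ; absolute positioning
G28 ; home
; layer 1
G0 Z2.71
G0 X0.00 Y0.00
G1 X25.00 Y0.00
G1 X25.00 Y5.00
G1 X8.00 Y5.00
G1 X8.00 Y12.00
G1 X0.00 Y12.00
G1 X0.00 Y0.00
; layer 2
G0 Z5.43
G0 X0.00 Y0.00
G1 X25.00 Y0.00
G1 X25.00 Y5.00
G1 X8.00 Y5.00
G1 X8.00 Y12.00
G1 X0.00 Y12.00
G1 X0.00 Y0.00
; layer 3
G0 Z8.14
G0 X0.00 Y0.00
G1 X25.00 Y0.00
G1 X25.00 Y5.00
G1 X8.00 Y5.00
G1 X8.00 Y12.00
G1 X0.00 Y12.00
G1 X0.00 Y0.00
; layer 4
G0 Z10.86
G0 X0.00 Y0.00
G1 X25.00 Y0.00
G1 X25.00 Y5.00
G1 X8.00 Y5.00
G1 X8.00 Y12.00
G1 X0.00 Y12.00
G1 X0.00 Y0.00
; layer 5
G0 Z13.57
G0 X0.00 Y0.00
G1 X25.00 Y0.00
G1 X25.00 Y5.00
G1 X8.00 Y5.00
G1 X8.00 Y12.00
G1 X0.00 Y12.00
G1 X0.00 Y0.00
; layer 6
G0 Z16.29
G0 X0.00 Y0.00
G1 X25.00 Y0.00
G1 X25.00 Y5.00
G1 X8.00 Y5.00
G1 X8.00 Y12.00
G1 X0.00 Y12.00
G1 X0.00 Y0.00
; layer 7
G0 Z19.00
G0 X0.00 Y0.00
G1 X25.00 Y0.00
G1 X25.00 Y5.00
G1 X8.00 Y5.00
G1 X8.00 Y12.00
G1 X0.00 Y12.00
G1 X0.00 Y0.00
M2 ; end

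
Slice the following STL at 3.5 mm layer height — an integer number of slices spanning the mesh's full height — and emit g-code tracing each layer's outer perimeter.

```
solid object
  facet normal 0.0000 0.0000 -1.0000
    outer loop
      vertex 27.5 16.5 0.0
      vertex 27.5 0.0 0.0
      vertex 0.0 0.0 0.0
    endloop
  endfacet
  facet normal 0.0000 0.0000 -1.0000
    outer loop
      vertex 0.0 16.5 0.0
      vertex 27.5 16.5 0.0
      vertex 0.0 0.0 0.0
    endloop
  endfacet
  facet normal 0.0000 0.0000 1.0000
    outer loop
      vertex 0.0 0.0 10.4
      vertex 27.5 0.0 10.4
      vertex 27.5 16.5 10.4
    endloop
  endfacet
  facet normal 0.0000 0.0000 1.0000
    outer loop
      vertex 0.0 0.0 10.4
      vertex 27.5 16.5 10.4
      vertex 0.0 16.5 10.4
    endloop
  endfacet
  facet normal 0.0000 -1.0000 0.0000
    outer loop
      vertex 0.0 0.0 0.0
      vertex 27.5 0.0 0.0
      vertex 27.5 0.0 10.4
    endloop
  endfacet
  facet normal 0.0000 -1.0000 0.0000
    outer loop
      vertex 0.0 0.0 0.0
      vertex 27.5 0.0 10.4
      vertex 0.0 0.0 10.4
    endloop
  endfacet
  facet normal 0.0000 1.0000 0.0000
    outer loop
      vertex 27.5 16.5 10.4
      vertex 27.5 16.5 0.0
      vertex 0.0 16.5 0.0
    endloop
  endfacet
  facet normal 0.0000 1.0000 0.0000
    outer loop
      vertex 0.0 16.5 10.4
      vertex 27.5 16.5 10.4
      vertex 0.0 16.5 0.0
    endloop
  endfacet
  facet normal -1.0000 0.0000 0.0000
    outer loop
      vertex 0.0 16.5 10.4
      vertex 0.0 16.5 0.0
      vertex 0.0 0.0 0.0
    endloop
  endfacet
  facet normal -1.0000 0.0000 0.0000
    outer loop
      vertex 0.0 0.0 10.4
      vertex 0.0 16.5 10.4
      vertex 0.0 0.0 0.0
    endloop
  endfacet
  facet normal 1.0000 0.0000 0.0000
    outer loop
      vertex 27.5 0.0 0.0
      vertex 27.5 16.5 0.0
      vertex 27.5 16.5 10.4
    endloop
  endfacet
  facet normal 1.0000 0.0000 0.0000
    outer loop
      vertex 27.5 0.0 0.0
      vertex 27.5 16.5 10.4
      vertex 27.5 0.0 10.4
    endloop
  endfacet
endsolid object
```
; perimeter-only toolpath
G21 ; units = mm
G90 ; absolute positioning
G28 ; home
; layer 1
G0 Z3.5
G0 X0.0 Y0.0
G1 X27.5 Y0.0
G1 X27.5 Y16.5
G1 X0.0 Y16.5
G1 X0.0 Y0.0
; layer 2
G0 Z6.9
G0 X0.0 Y0.0
G1 X27.5 Y0.0
G1 X27.5 Y16.5
G1 X0.0 Y16.5
G1 X0.0 Y0.0
; layer 3
G0 Z10.4
G0 X0.0 Y0.0
G1 X27.5 Y0.0
G1 X27.5 Y16.5
G1 X0.0 Y16.5
G1 X0.0 Y0.0
M2 ; end

The solid is a rectangular box, roughly 27.5 × 16.5 mm footprint and 10.4 mm tall. Slicing at Δz = 3.5 mm — 3 equal slices spanning the solid's height, so layer i sits at z = i·h/3 — gives 3 non-empty perimeters. Each is a 4-segment closed polygon; G0 lifts to the layer z and rapids to the start vertex, then G1 traces the edges.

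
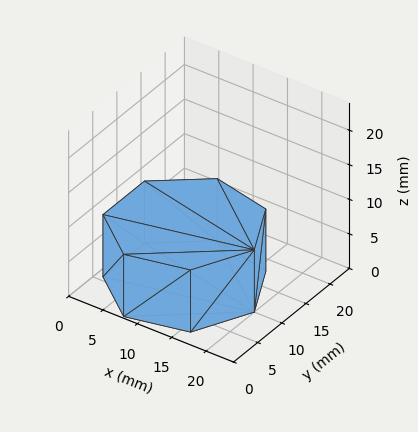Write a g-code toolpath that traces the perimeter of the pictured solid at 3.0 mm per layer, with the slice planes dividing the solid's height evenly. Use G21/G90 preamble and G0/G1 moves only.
Reading the render: the shape is a regular 7-sided prism (a cylinder approximated with 7 flat sides), circumscribed radius ≈ 10 mm, height ≈ 9 mm (dimensions read to the nearest mm from the axis ticks). For the g-code, the solid's height is divided into equal slices at the stated Δz and each level perimeter traced with G1 moves after a G0 lift.

; perimeter-only toolpath
G21 ; units = mm
G90 ; absolute positioning
G28 ; home
; layer 1
G0 Z3.0
G0 X20.0 Y10.0
G1 X16.2 Y17.8
G1 X7.8 Y19.7
G1 X1.0 Y14.3
G1 X1.0 Y5.7
G1 X7.8 Y0.3
G1 X16.2 Y2.2
G1 X20.0 Y10.0
; layer 2
G0 Z6.0
G0 X20.0 Y10.0
G1 X16.2 Y17.8
G1 X7.8 Y19.7
G1 X1.0 Y14.3
G1 X1.0 Y5.7
G1 X7.8 Y0.3
G1 X16.2 Y2.2
G1 X20.0 Y10.0
; layer 3
G0 Z9.0
G0 X20.0 Y10.0
G1 X16.2 Y17.8
G1 X7.8 Y19.7
G1 X1.0 Y14.3
G1 X1.0 Y5.7
G1 X7.8 Y0.3
G1 X16.2 Y2.2
G1 X20.0 Y10.0
M2 ; end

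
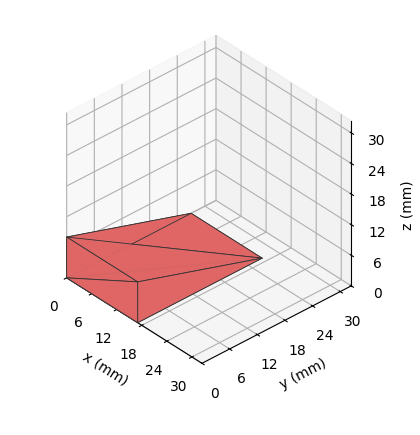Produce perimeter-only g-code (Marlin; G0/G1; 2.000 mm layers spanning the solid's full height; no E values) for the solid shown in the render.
Reading the render: the shape is a wedge (ramp): 17 × 27 mm base, rising to 8 mm along the y=0 edge and sloping linearly to z=0 at y=27 (dimensions read to the nearest mm from the axis ticks). For the g-code, the solid's height is divided into equal slices at the stated Δz and each level perimeter traced with G1 moves after a G0 lift.

; perimeter-only toolpath
G21 ; units = mm
G90 ; absolute positioning
G28 ; home
; layer 1
G0 Z2.000
G0 X0.000 Y0.000
G1 X17.000 Y0.000
G1 X17.000 Y20.250
G1 X0.000 Y20.250
G1 X0.000 Y0.000
; layer 2
G0 Z4.000
G0 X0.000 Y0.000
G1 X17.000 Y0.000
G1 X17.000 Y13.500
G1 X0.000 Y13.500
G1 X0.000 Y0.000
; layer 3
G0 Z6.000
G0 X0.000 Y0.000
G1 X17.000 Y0.000
G1 X17.000 Y6.750
G1 X0.000 Y6.750
G1 X0.000 Y0.000
M2 ; end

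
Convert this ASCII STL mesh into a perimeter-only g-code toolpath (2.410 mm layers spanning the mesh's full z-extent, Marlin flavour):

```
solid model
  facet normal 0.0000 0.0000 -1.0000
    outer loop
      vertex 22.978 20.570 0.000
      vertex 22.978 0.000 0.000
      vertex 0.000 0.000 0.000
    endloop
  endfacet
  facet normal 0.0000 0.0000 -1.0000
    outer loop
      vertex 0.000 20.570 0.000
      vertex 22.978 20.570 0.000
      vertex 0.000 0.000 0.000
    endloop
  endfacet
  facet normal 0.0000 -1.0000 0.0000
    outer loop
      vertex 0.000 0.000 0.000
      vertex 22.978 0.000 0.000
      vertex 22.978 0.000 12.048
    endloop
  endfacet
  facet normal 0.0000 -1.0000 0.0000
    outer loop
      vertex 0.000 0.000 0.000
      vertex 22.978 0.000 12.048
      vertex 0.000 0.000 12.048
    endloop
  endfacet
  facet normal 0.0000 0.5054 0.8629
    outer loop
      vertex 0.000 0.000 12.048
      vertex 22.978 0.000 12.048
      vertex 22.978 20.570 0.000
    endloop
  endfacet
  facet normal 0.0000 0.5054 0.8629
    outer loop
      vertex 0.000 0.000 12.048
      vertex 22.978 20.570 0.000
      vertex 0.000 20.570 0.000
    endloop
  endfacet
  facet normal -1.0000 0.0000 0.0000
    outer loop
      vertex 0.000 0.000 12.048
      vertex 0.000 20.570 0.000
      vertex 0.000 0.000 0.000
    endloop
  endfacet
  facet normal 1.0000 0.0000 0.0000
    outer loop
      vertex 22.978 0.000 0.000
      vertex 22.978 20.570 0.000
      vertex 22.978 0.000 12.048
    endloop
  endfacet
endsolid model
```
; perimeter-only toolpath
G21 ; units = mm
G90 ; absolute positioning
G28 ; home
; layer 1
G0 Z2.410
G0 X0.000 Y0.000
G1 X22.978 Y0.000
G1 X22.978 Y16.456
G1 X0.000 Y16.456
G1 X0.000 Y0.000
; layer 2
G0 Z4.819
G0 X0.000 Y0.000
G1 X22.978 Y0.000
G1 X22.978 Y12.342
G1 X0.000 Y12.342
G1 X0.000 Y0.000
; layer 3
G0 Z7.229
G0 X0.000 Y0.000
G1 X22.978 Y0.000
G1 X22.978 Y8.228
G1 X0.000 Y8.228
G1 X0.000 Y0.000
; layer 4
G0 Z9.638
G0 X0.000 Y0.000
G1 X22.978 Y0.000
G1 X22.978 Y4.114
G1 X0.000 Y4.114
G1 X0.000 Y0.000
M2 ; end

The solid is a wedge (ramp): 23 × 20.6 mm base, rising to 12 mm along the y=0 edge and sloping linearly to z=0 at y=20.6. Slicing at Δz = 2.410 mm — 5 equal slices spanning the solid's height, so layer i sits at z = i·h/5 — gives 4 non-empty perimeters. Each is a 4-segment closed polygon; G0 lifts to the layer z and rapids to the start vertex, then G1 traces the edges. The cross-section shrinks linearly with z (the slice at the apex is degenerate and omitted).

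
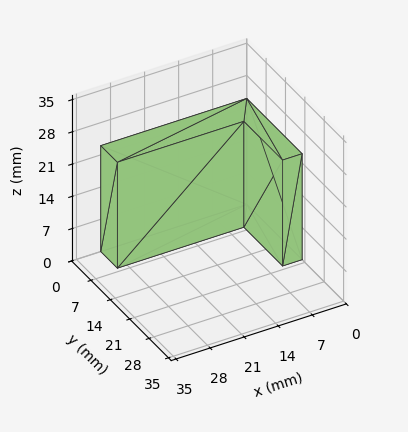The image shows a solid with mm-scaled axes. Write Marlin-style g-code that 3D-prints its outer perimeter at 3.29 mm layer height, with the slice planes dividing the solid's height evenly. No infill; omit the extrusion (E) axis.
Reading the render: the shape is an L-shaped prism: outer 30 × 20 mm, arm thicknesses ≈ 6 mm (horizontal) and 4 mm (vertical), extruded 23 mm in z (dimensions read to the nearest mm from the axis ticks). For the g-code, the solid's height is divided into equal slices at the stated Δz and each level perimeter traced with G1 moves after a G0 lift.

; perimeter-only toolpath
G21 ; units = mm
G90 ; absolute positioning
G28 ; home
; layer 1
G0 Z3.29
G0 X0.00 Y0.00
G1 X30.00 Y0.00
G1 X30.00 Y6.00
G1 X4.00 Y6.00
G1 X4.00 Y20.00
G1 X0.00 Y20.00
G1 X0.00 Y0.00
; layer 2
G0 Z6.57
G0 X0.00 Y0.00
G1 X30.00 Y0.00
G1 X30.00 Y6.00
G1 X4.00 Y6.00
G1 X4.00 Y20.00
G1 X0.00 Y20.00
G1 X0.00 Y0.00
; layer 3
G0 Z9.86
G0 X0.00 Y0.00
G1 X30.00 Y0.00
G1 X30.00 Y6.00
G1 X4.00 Y6.00
G1 X4.00 Y20.00
G1 X0.00 Y20.00
G1 X0.00 Y0.00
; layer 4
G0 Z13.14
G0 X0.00 Y0.00
G1 X30.00 Y0.00
G1 X30.00 Y6.00
G1 X4.00 Y6.00
G1 X4.00 Y20.00
G1 X0.00 Y20.00
G1 X0.00 Y0.00
; layer 5
G0 Z16.43
G0 X0.00 Y0.00
G1 X30.00 Y0.00
G1 X30.00 Y6.00
G1 X4.00 Y6.00
G1 X4.00 Y20.00
G1 X0.00 Y20.00
G1 X0.00 Y0.00
; layer 6
G0 Z19.71
G0 X0.00 Y0.00
G1 X30.00 Y0.00
G1 X30.00 Y6.00
G1 X4.00 Y6.00
G1 X4.00 Y20.00
G1 X0.00 Y20.00
G1 X0.00 Y0.00
; layer 7
G0 Z23.00
G0 X0.00 Y0.00
G1 X30.00 Y0.00
G1 X30.00 Y6.00
G1 X4.00 Y6.00
G1 X4.00 Y20.00
G1 X0.00 Y20.00
G1 X0.00 Y0.00
M2 ; end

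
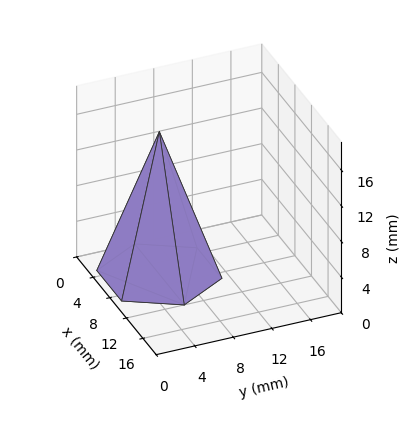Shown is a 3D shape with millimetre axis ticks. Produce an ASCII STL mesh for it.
Reading the render: the shape is a regular 6-sided pyramid, base circumscribed radius ≈ 6 mm, apex at z ≈ 16 mm (dimensions read to the nearest mm from the axis ticks). For the STL, each face is triangulated and given an outward normal.

solid part
  facet normal 0.0000 0.0000 -1.0000
    outer loop
      vertex 3.00 11.20 0.00
      vertex 9.00 11.20 0.00
      vertex 12.00 6.00 0.00
    endloop
  endfacet
  facet normal 0.0000 0.0000 -1.0000
    outer loop
      vertex 0.00 6.00 0.00
      vertex 3.00 11.20 0.00
      vertex 12.00 6.00 0.00
    endloop
  endfacet
  facet normal 0.0000 0.0000 -1.0000
    outer loop
      vertex 3.00 0.80 0.00
      vertex 0.00 6.00 0.00
      vertex 12.00 6.00 0.00
    endloop
  endfacet
  facet normal 0.0000 0.0000 -1.0000
    outer loop
      vertex 9.00 0.80 0.00
      vertex 3.00 0.80 0.00
      vertex 12.00 6.00 0.00
    endloop
  endfacet
  facet normal 0.8238 0.4753 0.3089
    outer loop
      vertex 12.00 6.00 0.00
      vertex 9.00 11.20 0.00
      vertex 6.00 6.00 16.00
    endloop
  endfacet
  facet normal 0.0000 0.9510 0.3091
    outer loop
      vertex 9.00 11.20 0.00
      vertex 3.00 11.20 0.00
      vertex 6.00 6.00 16.00
    endloop
  endfacet
  facet normal -0.8238 0.4753 0.3089
    outer loop
      vertex 3.00 11.20 0.00
      vertex 0.00 6.00 0.00
      vertex 6.00 6.00 16.00
    endloop
  endfacet
  facet normal -0.8238 -0.4753 0.3089
    outer loop
      vertex 0.00 6.00 0.00
      vertex 3.00 0.80 0.00
      vertex 6.00 6.00 16.00
    endloop
  endfacet
  facet normal 0.0000 -0.9510 0.3091
    outer loop
      vertex 3.00 0.80 0.00
      vertex 9.00 0.80 0.00
      vertex 6.00 6.00 16.00
    endloop
  endfacet
  facet normal 0.8238 -0.4753 0.3089
    outer loop
      vertex 9.00 0.80 0.00
      vertex 12.00 6.00 0.00
      vertex 6.00 6.00 16.00
    endloop
  endfacet
endsolid part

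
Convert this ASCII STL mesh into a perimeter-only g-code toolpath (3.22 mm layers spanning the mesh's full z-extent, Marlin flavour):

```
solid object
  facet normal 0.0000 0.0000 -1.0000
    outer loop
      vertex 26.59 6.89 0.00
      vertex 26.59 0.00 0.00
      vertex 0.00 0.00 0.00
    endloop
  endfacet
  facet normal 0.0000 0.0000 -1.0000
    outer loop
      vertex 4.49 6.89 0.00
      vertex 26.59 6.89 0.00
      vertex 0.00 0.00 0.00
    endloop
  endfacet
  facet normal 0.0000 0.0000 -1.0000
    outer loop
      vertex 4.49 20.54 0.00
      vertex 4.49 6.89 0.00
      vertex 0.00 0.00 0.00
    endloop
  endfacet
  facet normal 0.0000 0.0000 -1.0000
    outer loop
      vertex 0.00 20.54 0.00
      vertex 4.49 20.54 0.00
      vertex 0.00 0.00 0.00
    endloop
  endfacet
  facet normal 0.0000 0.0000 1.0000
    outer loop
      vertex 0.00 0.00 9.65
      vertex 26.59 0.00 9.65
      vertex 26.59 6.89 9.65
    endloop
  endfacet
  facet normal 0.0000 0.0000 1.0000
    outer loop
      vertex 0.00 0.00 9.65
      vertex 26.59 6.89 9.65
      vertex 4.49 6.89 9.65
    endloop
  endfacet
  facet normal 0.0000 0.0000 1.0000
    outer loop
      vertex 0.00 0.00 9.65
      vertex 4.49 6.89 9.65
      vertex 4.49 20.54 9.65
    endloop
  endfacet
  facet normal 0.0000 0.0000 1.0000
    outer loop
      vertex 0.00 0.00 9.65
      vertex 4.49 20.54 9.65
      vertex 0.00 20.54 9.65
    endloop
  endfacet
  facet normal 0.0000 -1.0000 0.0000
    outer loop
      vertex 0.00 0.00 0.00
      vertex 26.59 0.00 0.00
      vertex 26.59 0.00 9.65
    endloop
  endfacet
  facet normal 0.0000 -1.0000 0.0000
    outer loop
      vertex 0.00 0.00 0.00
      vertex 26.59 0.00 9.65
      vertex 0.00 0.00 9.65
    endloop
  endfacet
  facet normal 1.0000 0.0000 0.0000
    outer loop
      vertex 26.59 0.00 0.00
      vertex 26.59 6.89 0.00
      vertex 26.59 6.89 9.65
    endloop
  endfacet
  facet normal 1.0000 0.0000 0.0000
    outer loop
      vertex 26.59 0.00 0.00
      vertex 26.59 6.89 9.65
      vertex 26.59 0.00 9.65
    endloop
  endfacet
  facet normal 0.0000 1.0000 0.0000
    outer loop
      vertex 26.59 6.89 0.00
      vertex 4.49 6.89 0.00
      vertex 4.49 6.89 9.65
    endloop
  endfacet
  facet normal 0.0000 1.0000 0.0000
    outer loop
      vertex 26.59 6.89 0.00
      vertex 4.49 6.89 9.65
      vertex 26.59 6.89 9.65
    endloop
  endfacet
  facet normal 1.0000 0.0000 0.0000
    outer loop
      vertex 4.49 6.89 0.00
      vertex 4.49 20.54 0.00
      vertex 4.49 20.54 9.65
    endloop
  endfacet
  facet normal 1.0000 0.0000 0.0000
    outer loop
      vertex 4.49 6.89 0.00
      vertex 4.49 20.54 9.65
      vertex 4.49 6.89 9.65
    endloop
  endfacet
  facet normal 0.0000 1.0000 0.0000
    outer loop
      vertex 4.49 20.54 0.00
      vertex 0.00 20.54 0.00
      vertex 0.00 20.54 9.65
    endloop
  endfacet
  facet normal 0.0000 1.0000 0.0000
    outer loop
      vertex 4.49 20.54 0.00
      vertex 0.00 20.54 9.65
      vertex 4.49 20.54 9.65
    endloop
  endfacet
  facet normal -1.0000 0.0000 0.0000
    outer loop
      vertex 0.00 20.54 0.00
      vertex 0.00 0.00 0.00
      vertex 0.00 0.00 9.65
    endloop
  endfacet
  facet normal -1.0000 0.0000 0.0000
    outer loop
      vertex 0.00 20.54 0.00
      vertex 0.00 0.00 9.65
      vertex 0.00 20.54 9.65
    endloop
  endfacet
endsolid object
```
; perimeter-only toolpath
G21 ; units = mm
G90 ; absolute positioning
G28 ; home
; layer 1
G0 Z3.22
G0 X0.00 Y0.00
G1 X26.59 Y0.00
G1 X26.59 Y6.89
G1 X4.49 Y6.89
G1 X4.49 Y20.54
G1 X0.00 Y20.54
G1 X0.00 Y0.00
; layer 2
G0 Z6.43
G0 X0.00 Y0.00
G1 X26.59 Y0.00
G1 X26.59 Y6.89
G1 X4.49 Y6.89
G1 X4.49 Y20.54
G1 X0.00 Y20.54
G1 X0.00 Y0.00
; layer 3
G0 Z9.65
G0 X0.00 Y0.00
G1 X26.59 Y0.00
G1 X26.59 Y6.89
G1 X4.49 Y6.89
G1 X4.49 Y20.54
G1 X0.00 Y20.54
G1 X0.00 Y0.00
M2 ; end

The solid is an L-shaped prism: outer 26.6 × 20.5 mm, arm thicknesses ≈ 6.89 mm (horizontal) and 4.49 mm (vertical), extruded 9.65 mm in z. Slicing at Δz = 3.22 mm — 3 equal slices spanning the solid's height, so layer i sits at z = i·h/3 — gives 3 non-empty perimeters. Each is a 6-segment closed polygon; G0 lifts to the layer z and rapids to the start vertex, then G1 traces the edges.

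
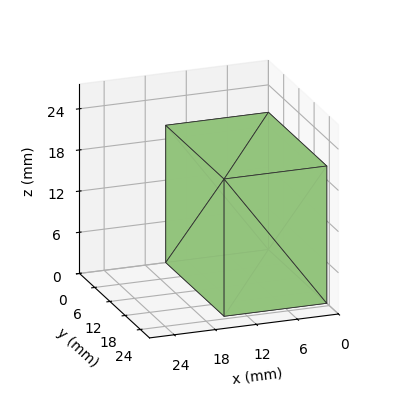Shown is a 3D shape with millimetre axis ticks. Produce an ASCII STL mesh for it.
Reading the render: the shape is a rectangular box, roughly 15 × 23 mm footprint and 20 mm tall (dimensions read to the nearest mm from the axis ticks). For the STL, each face is triangulated and given an outward normal.

solid part
  facet normal 0.0000 0.0000 -1.0000
    outer loop
      vertex 15.000 23.000 0.000
      vertex 15.000 0.000 0.000
      vertex 0.000 0.000 0.000
    endloop
  endfacet
  facet normal 0.0000 0.0000 -1.0000
    outer loop
      vertex 0.000 23.000 0.000
      vertex 15.000 23.000 0.000
      vertex 0.000 0.000 0.000
    endloop
  endfacet
  facet normal 0.0000 0.0000 1.0000
    outer loop
      vertex 0.000 0.000 20.000
      vertex 15.000 0.000 20.000
      vertex 15.000 23.000 20.000
    endloop
  endfacet
  facet normal 0.0000 0.0000 1.0000
    outer loop
      vertex 0.000 0.000 20.000
      vertex 15.000 23.000 20.000
      vertex 0.000 23.000 20.000
    endloop
  endfacet
  facet normal 0.0000 -1.0000 0.0000
    outer loop
      vertex 0.000 0.000 0.000
      vertex 15.000 0.000 0.000
      vertex 15.000 0.000 20.000
    endloop
  endfacet
  facet normal 0.0000 -1.0000 0.0000
    outer loop
      vertex 0.000 0.000 0.000
      vertex 15.000 0.000 20.000
      vertex 0.000 0.000 20.000
    endloop
  endfacet
  facet normal 0.0000 1.0000 0.0000
    outer loop
      vertex 15.000 23.000 20.000
      vertex 15.000 23.000 0.000
      vertex 0.000 23.000 0.000
    endloop
  endfacet
  facet normal 0.0000 1.0000 0.0000
    outer loop
      vertex 0.000 23.000 20.000
      vertex 15.000 23.000 20.000
      vertex 0.000 23.000 0.000
    endloop
  endfacet
  facet normal -1.0000 0.0000 0.0000
    outer loop
      vertex 0.000 23.000 20.000
      vertex 0.000 23.000 0.000
      vertex 0.000 0.000 0.000
    endloop
  endfacet
  facet normal -1.0000 0.0000 0.0000
    outer loop
      vertex 0.000 0.000 20.000
      vertex 0.000 23.000 20.000
      vertex 0.000 0.000 0.000
    endloop
  endfacet
  facet normal 1.0000 0.0000 0.0000
    outer loop
      vertex 15.000 0.000 0.000
      vertex 15.000 23.000 0.000
      vertex 15.000 23.000 20.000
    endloop
  endfacet
  facet normal 1.0000 0.0000 0.0000
    outer loop
      vertex 15.000 0.000 0.000
      vertex 15.000 23.000 20.000
      vertex 15.000 0.000 20.000
    endloop
  endfacet
endsolid part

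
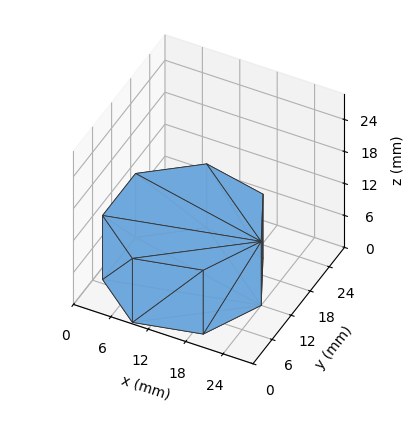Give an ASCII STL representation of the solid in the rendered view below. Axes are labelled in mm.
Reading the render: the shape is a regular 7-sided prism (a cylinder approximated with 7 flat sides), circumscribed radius ≈ 12 mm, height ≈ 12 mm (dimensions read to the nearest mm from the axis ticks). For the STL, each face is triangulated and given an outward normal.

solid part
  facet normal 0.0000 0.0000 -1.0000
    outer loop
      vertex 9.3 23.7 0.0
      vertex 19.5 21.4 0.0
      vertex 24.0 12.0 0.0
    endloop
  endfacet
  facet normal 0.0000 0.0000 -1.0000
    outer loop
      vertex 1.2 17.2 0.0
      vertex 9.3 23.7 0.0
      vertex 24.0 12.0 0.0
    endloop
  endfacet
  facet normal 0.0000 0.0000 -1.0000
    outer loop
      vertex 1.2 6.8 0.0
      vertex 1.2 17.2 0.0
      vertex 24.0 12.0 0.0
    endloop
  endfacet
  facet normal 0.0000 0.0000 -1.0000
    outer loop
      vertex 9.3 0.3 0.0
      vertex 1.2 6.8 0.0
      vertex 24.0 12.0 0.0
    endloop
  endfacet
  facet normal 0.0000 0.0000 -1.0000
    outer loop
      vertex 19.5 2.6 0.0
      vertex 9.3 0.3 0.0
      vertex 24.0 12.0 0.0
    endloop
  endfacet
  facet normal 0.0000 0.0000 1.0000
    outer loop
      vertex 24.0 12.0 12.0
      vertex 19.5 21.4 12.0
      vertex 9.3 23.7 12.0
    endloop
  endfacet
  facet normal 0.0000 0.0000 1.0000
    outer loop
      vertex 24.0 12.0 12.0
      vertex 9.3 23.7 12.0
      vertex 1.2 17.2 12.0
    endloop
  endfacet
  facet normal 0.0000 0.0000 1.0000
    outer loop
      vertex 24.0 12.0 12.0
      vertex 1.2 17.2 12.0
      vertex 1.2 6.8 12.0
    endloop
  endfacet
  facet normal 0.0000 0.0000 1.0000
    outer loop
      vertex 24.0 12.0 12.0
      vertex 1.2 6.8 12.0
      vertex 9.3 0.3 12.0
    endloop
  endfacet
  facet normal 0.0000 0.0000 1.0000
    outer loop
      vertex 24.0 12.0 12.0
      vertex 9.3 0.3 12.0
      vertex 19.5 2.6 12.0
    endloop
  endfacet
  facet normal 0.9020 0.4318 0.0000
    outer loop
      vertex 24.0 12.0 0.0
      vertex 19.5 21.4 0.0
      vertex 19.5 21.4 12.0
    endloop
  endfacet
  facet normal 0.9020 0.4318 0.0000
    outer loop
      vertex 24.0 12.0 0.0
      vertex 19.5 21.4 12.0
      vertex 24.0 12.0 12.0
    endloop
  endfacet
  facet normal 0.2200 0.9755 0.0000
    outer loop
      vertex 19.5 21.4 0.0
      vertex 9.3 23.7 0.0
      vertex 9.3 23.7 12.0
    endloop
  endfacet
  facet normal 0.2200 0.9755 0.0000
    outer loop
      vertex 19.5 21.4 0.0
      vertex 9.3 23.7 12.0
      vertex 19.5 21.4 12.0
    endloop
  endfacet
  facet normal -0.6259 0.7799 0.0000
    outer loop
      vertex 9.3 23.7 0.0
      vertex 1.2 17.2 0.0
      vertex 1.2 17.2 12.0
    endloop
  endfacet
  facet normal -0.6259 0.7799 0.0000
    outer loop
      vertex 9.3 23.7 0.0
      vertex 1.2 17.2 12.0
      vertex 9.3 23.7 12.0
    endloop
  endfacet
  facet normal -1.0000 0.0000 0.0000
    outer loop
      vertex 1.2 17.2 0.0
      vertex 1.2 6.8 0.0
      vertex 1.2 6.8 12.0
    endloop
  endfacet
  facet normal -1.0000 0.0000 0.0000
    outer loop
      vertex 1.2 17.2 0.0
      vertex 1.2 6.8 12.0
      vertex 1.2 17.2 12.0
    endloop
  endfacet
  facet normal -0.6259 -0.7799 0.0000
    outer loop
      vertex 1.2 6.8 0.0
      vertex 9.3 0.3 0.0
      vertex 9.3 0.3 12.0
    endloop
  endfacet
  facet normal -0.6259 -0.7799 0.0000
    outer loop
      vertex 1.2 6.8 0.0
      vertex 9.3 0.3 12.0
      vertex 1.2 6.8 12.0
    endloop
  endfacet
  facet normal 0.2200 -0.9755 0.0000
    outer loop
      vertex 9.3 0.3 0.0
      vertex 19.5 2.6 0.0
      vertex 19.5 2.6 12.0
    endloop
  endfacet
  facet normal 0.2200 -0.9755 0.0000
    outer loop
      vertex 9.3 0.3 0.0
      vertex 19.5 2.6 12.0
      vertex 9.3 0.3 12.0
    endloop
  endfacet
  facet normal 0.9020 -0.4318 0.0000
    outer loop
      vertex 19.5 2.6 0.0
      vertex 24.0 12.0 0.0
      vertex 24.0 12.0 12.0
    endloop
  endfacet
  facet normal 0.9020 -0.4318 0.0000
    outer loop
      vertex 19.5 2.6 0.0
      vertex 24.0 12.0 12.0
      vertex 19.5 2.6 12.0
    endloop
  endfacet
endsolid part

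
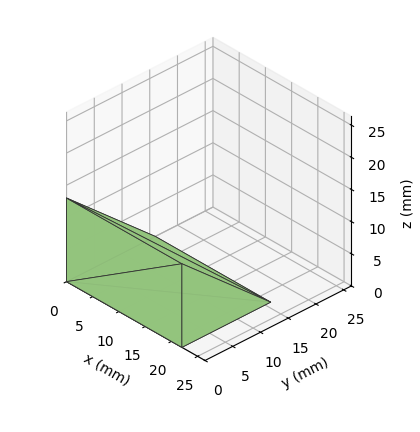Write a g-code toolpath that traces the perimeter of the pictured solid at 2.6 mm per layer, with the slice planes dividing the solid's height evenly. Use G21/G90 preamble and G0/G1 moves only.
Reading the render: the shape is a wedge (ramp): 22 × 16 mm base, rising to 13 mm along the y=0 edge and sloping linearly to z=0 at y=16 (dimensions read to the nearest mm from the axis ticks). For the g-code, the solid's height is divided into equal slices at the stated Δz and each level perimeter traced with G1 moves after a G0 lift.

; perimeter-only toolpath
G21 ; units = mm
G90 ; absolute positioning
G28 ; home
; layer 1
G0 Z2.6
G0 X0.0 Y0.0
G1 X22.0 Y0.0
G1 X22.0 Y12.8
G1 X0.0 Y12.8
G1 X0.0 Y0.0
; layer 2
G0 Z5.2
G0 X0.0 Y0.0
G1 X22.0 Y0.0
G1 X22.0 Y9.6
G1 X0.0 Y9.6
G1 X0.0 Y0.0
; layer 3
G0 Z7.8
G0 X0.0 Y0.0
G1 X22.0 Y0.0
G1 X22.0 Y6.4
G1 X0.0 Y6.4
G1 X0.0 Y0.0
; layer 4
G0 Z10.4
G0 X0.0 Y0.0
G1 X22.0 Y0.0
G1 X22.0 Y3.2
G1 X0.0 Y3.2
G1 X0.0 Y0.0
M2 ; end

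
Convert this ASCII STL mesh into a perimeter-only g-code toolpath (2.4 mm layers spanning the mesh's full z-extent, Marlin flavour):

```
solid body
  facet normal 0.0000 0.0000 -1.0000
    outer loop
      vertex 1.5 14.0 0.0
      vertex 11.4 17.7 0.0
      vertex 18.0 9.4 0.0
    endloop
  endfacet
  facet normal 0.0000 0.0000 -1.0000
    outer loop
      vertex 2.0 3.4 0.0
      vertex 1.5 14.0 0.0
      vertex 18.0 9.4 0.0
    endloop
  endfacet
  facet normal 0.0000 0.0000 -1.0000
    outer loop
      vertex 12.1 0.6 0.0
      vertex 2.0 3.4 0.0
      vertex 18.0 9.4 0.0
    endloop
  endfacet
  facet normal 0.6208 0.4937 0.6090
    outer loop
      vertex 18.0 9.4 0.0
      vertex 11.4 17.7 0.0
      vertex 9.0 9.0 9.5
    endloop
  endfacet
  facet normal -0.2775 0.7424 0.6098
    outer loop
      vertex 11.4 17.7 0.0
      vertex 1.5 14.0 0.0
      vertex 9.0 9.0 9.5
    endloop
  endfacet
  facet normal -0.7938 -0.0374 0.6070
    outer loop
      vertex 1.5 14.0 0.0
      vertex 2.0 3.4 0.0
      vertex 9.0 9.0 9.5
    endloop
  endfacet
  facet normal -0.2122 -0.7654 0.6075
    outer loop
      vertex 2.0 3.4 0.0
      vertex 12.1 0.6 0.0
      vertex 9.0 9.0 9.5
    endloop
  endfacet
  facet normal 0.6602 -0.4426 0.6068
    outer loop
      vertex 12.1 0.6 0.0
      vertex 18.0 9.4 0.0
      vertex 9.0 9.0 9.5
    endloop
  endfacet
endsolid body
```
; perimeter-only toolpath
G21 ; units = mm
G90 ; absolute positioning
G28 ; home
; layer 1
G0 Z2.4
G0 X15.8 Y9.3
G1 X10.8 Y15.5
G1 X3.4 Y12.8
G1 X3.8 Y4.8
G1 X11.3 Y2.7
G1 X15.8 Y9.3
; layer 2
G0 Z4.8
G0 X13.5 Y9.2
G1 X10.2 Y13.3
G1 X5.2 Y11.5
G1 X5.5 Y6.2
G1 X10.6 Y4.8
G1 X13.5 Y9.2
; layer 3
G0 Z7.1
G0 X11.2 Y9.1
G1 X9.6 Y11.2
G1 X7.1 Y10.2
G1 X7.2 Y7.6
G1 X9.8 Y6.9
G1 X11.2 Y9.1
M2 ; end

The solid is a regular 5-sided pyramid, base circumscribed radius ≈ 9 mm, apex at z ≈ 9.5 mm. Slicing at Δz = 2.4 mm — 4 equal slices spanning the solid's height, so layer i sits at z = i·h/4 — gives 3 non-empty perimeters. Each is a 5-segment closed polygon; G0 lifts to the layer z and rapids to the start vertex, then G1 traces the edges. The cross-section shrinks linearly with z (the slice at the apex is degenerate and omitted).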